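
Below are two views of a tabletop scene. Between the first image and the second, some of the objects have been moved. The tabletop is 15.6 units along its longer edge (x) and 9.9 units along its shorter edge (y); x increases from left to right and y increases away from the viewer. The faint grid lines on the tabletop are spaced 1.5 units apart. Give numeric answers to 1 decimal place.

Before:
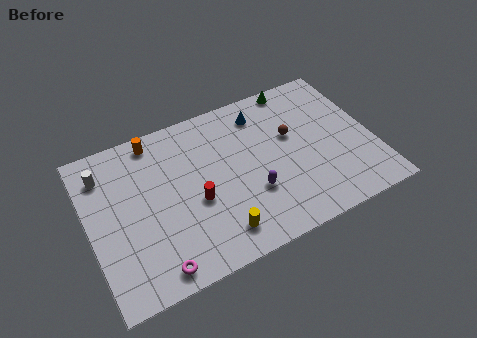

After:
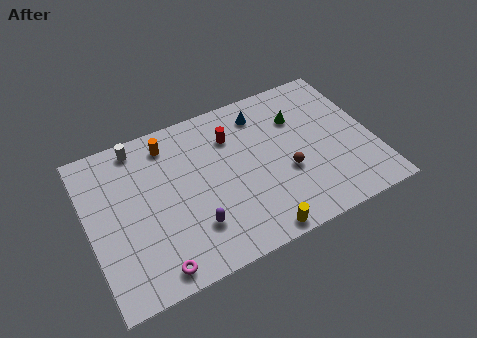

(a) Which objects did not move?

the blue cone and the magenta torus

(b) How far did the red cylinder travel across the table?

4.0

From (5.7, 4.1) to (8.1, 7.3), the red cylinder covered √(2.4² + 3.2²) ≈ 4.0 units.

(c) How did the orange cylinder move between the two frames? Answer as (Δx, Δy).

(0.7, -0.5)

From the two frames, the orange cylinder sits at roughly (4.0, 8.8) before and (4.7, 8.3) after.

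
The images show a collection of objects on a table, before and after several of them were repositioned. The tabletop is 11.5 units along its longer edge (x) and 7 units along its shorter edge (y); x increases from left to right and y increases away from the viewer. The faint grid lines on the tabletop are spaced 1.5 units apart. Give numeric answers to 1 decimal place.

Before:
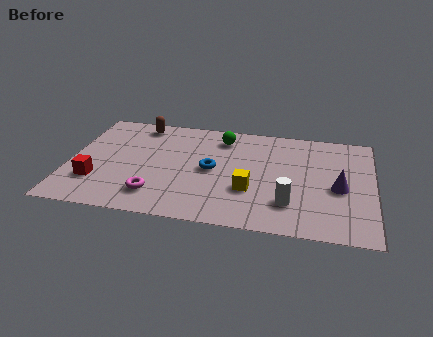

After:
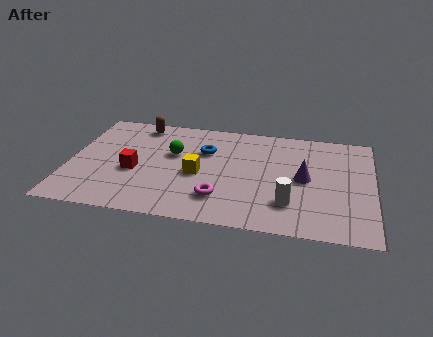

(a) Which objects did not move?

the white cylinder and the brown capsule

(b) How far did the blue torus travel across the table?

1.2

The blue torus was near (5.4, 3.5) before and (5.1, 4.7) after, so it travelled √(0.3² + 1.2²) ≈ 1.2 units.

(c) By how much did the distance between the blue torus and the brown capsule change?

-0.9

They were about 3.9 units apart before and 3.0 after — 0.9 units closer together.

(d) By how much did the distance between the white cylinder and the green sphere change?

+0.4

They were about 4.7 units apart before and 5.1 after — 0.4 units further apart.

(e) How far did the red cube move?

1.7

From (1.1, 2.0) to (2.5, 2.9), the red cube covered √(1.4² + 0.9²) ≈ 1.7 units.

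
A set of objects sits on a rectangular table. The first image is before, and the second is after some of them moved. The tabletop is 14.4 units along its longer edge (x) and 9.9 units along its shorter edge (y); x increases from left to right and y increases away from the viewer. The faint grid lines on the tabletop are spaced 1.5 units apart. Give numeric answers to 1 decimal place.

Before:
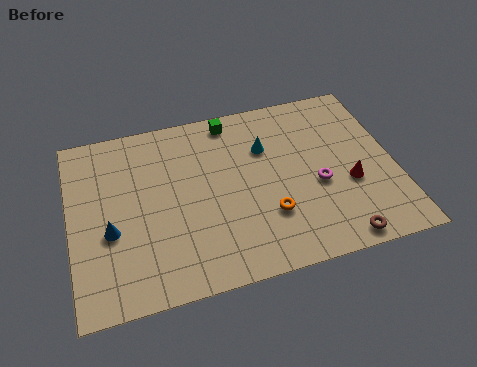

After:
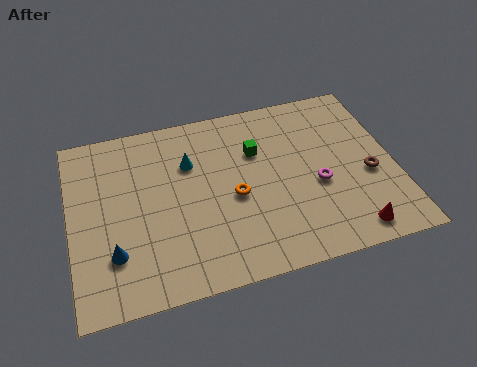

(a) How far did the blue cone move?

1.2

The blue cone moved from about (1.7, 3.9) to (1.8, 2.7), a distance of √(0.1² + 1.2²) ≈ 1.2.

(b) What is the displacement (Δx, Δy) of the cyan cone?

(-3.4, 0.0)

The cyan cone was at about (8.8, 6.8) and moved to about (5.4, 6.8).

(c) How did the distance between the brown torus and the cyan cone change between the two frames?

+1.8

The distance was about 6.5 in the first image and 8.3 in the second, so they moved 1.8 units further apart.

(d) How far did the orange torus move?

2.0

The orange torus was near (8.6, 3.0) before and (7.2, 4.4) after, so it travelled √(1.4² + 1.4²) ≈ 2.0 units.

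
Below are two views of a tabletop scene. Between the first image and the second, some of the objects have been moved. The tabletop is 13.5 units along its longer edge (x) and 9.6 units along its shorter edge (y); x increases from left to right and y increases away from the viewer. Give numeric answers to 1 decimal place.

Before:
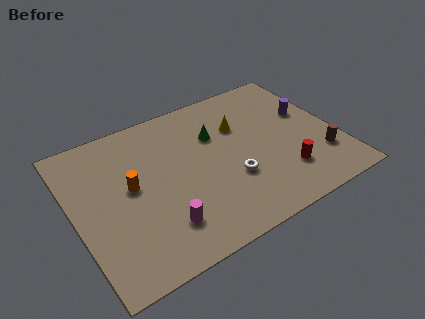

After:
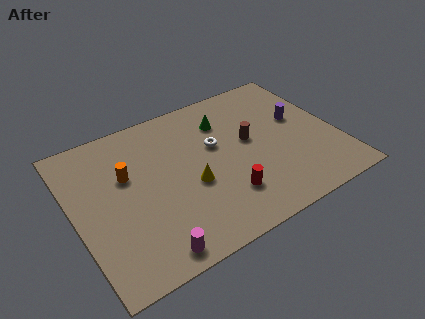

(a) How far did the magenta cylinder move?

1.4

The magenta cylinder moved from about (4.0, 2.2) to (3.2, 1.0), a distance of √(0.8² + 1.2²) ≈ 1.4.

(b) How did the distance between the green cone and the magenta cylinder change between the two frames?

+2.4

They were about 5.5 units apart before and 7.9 after — 2.4 units further apart.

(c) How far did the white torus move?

2.5

The white torus moved from about (7.8, 3.3) to (7.4, 5.8), a distance of √(0.4² + 2.5²) ≈ 2.5.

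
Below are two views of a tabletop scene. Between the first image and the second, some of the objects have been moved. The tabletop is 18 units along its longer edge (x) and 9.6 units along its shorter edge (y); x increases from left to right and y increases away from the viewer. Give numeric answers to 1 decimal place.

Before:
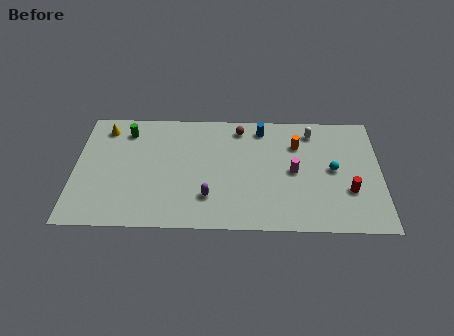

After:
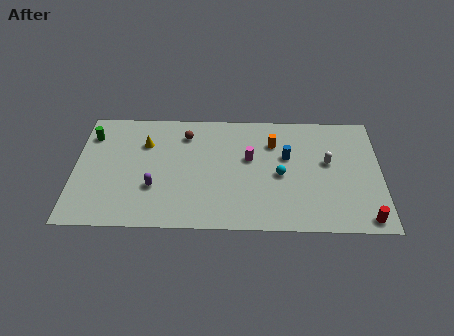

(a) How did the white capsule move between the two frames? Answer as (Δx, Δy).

(0.9, -2.5)

From the two frames, the white capsule sits at roughly (14.0, 8.0) before and (14.9, 5.5) after.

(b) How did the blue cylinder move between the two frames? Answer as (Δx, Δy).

(1.5, -2.3)

The blue cylinder started near (11.0, 8.2) and ended near (12.5, 5.9).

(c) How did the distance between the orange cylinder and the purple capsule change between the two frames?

+1.2

They were about 6.8 units apart before and 8.0 after — 1.2 units further apart.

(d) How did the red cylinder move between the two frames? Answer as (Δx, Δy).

(0.9, -2.2)

From the two frames, the red cylinder sits at roughly (16.1, 3.2) before and (17.0, 1.0) after.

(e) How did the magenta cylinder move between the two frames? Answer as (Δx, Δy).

(-2.6, 1.0)

The magenta cylinder started near (12.9, 4.7) and ended near (10.3, 5.7).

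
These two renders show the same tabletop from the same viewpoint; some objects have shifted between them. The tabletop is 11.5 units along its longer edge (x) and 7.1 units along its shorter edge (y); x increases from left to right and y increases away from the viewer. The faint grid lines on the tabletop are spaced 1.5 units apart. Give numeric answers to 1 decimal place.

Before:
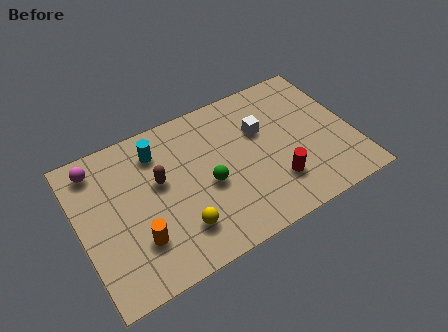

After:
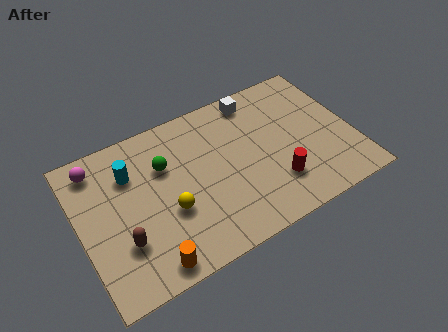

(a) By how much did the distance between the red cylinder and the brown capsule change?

+1.3

The distance was about 5.1 in the first image and 6.4 in the second, so they moved 1.3 units further apart.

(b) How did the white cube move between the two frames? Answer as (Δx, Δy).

(0.0, 1.6)

The white cube started near (7.8, 4.6) and ended near (7.8, 6.2).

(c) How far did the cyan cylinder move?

1.3

From (3.5, 5.6) to (2.3, 5.1), the cyan cylinder covered √(1.2² + 0.5²) ≈ 1.3 units.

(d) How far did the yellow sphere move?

1.0

The yellow sphere moved from about (3.9, 1.7) to (3.6, 2.7), a distance of √(0.3² + 1.0²) ≈ 1.0.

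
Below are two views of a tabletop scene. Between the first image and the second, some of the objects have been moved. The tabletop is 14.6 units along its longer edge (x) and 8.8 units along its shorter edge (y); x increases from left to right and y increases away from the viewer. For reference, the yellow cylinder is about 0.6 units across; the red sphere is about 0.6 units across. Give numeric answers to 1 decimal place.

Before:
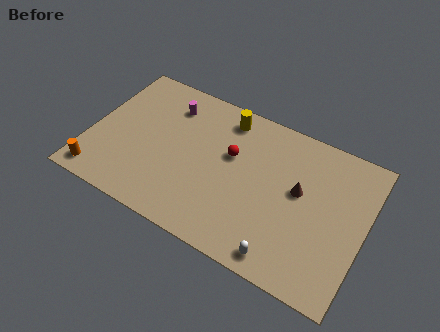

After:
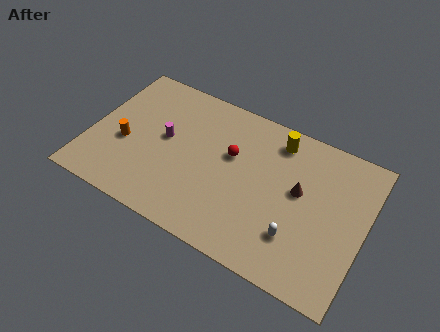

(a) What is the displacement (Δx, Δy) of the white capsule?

(0.5, 1.4)

From the two frames, the white capsule sits at roughly (10.8, 1.0) before and (11.3, 2.4) after.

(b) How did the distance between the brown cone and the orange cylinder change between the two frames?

-1.6

The distance was about 10.9 in the first image and 9.3 in the second, so they moved 1.6 units closer together.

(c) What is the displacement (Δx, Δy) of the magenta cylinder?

(0.1, -2.1)

From the two frames, the magenta cylinder sits at roughly (3.8, 6.9) before and (3.9, 4.8) after.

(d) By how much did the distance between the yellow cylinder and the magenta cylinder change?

+3.2

Before: roughly 3.1 units apart; after: 6.3. That's 3.2 units further apart.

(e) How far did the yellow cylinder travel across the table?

2.8

The yellow cylinder was near (6.8, 7.5) before and (9.6, 7.4) after, so it travelled √(2.8² + 0.1²) ≈ 2.8 units.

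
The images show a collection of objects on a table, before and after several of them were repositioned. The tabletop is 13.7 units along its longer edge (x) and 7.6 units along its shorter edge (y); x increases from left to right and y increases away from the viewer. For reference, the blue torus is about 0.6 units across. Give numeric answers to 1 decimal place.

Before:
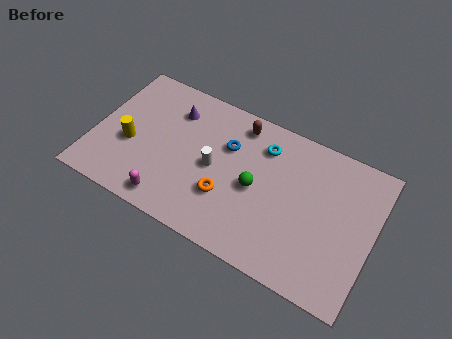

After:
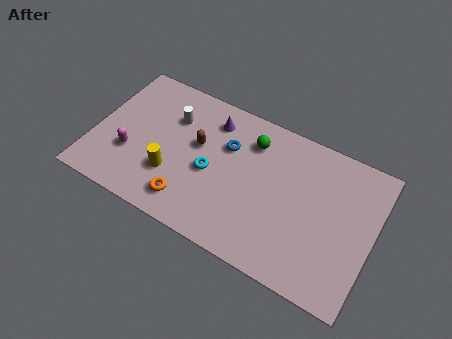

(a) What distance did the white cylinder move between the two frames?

2.9

From (5.9, 3.7) to (3.6, 5.4), the white cylinder covered √(2.3² + 1.7²) ≈ 2.9 units.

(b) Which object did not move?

the blue torus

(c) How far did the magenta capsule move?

2.7

The magenta capsule was near (4.1, 1.0) before and (1.9, 2.6) after, so it travelled √(2.2² + 1.6²) ≈ 2.7 units.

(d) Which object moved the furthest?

the cyan torus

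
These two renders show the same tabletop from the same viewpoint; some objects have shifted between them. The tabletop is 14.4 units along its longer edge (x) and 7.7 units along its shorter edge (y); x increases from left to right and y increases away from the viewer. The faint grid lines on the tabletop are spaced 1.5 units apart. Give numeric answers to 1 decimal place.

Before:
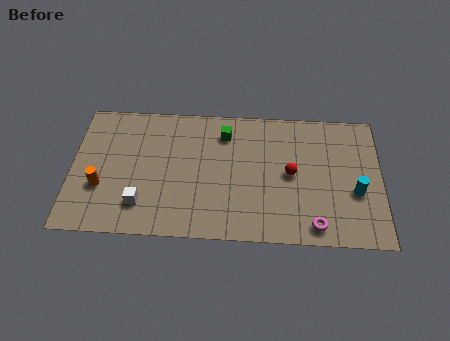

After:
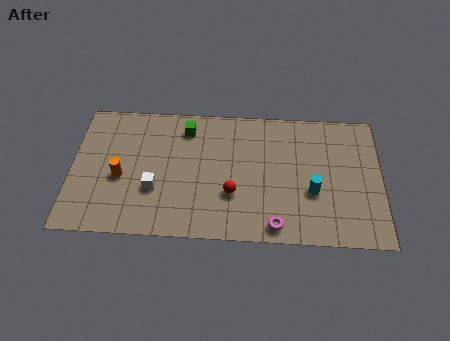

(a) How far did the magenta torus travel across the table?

1.8

The magenta torus was near (11.3, 1.0) before and (9.5, 0.9) after, so it travelled √(1.8² + 0.1²) ≈ 1.8 units.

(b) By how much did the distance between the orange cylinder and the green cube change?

-2.4

They were about 6.6 units apart before and 4.2 after — 2.4 units closer together.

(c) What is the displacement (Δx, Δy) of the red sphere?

(-2.7, -1.3)

The red sphere was at about (10.2, 3.9) and moved to about (7.5, 2.6).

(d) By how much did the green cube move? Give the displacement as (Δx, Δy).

(-1.8, 0.2)

The green cube started near (7.1, 6.1) and ended near (5.3, 6.3).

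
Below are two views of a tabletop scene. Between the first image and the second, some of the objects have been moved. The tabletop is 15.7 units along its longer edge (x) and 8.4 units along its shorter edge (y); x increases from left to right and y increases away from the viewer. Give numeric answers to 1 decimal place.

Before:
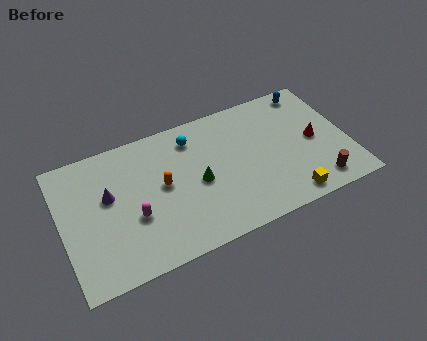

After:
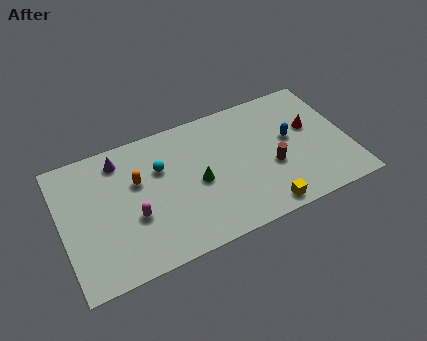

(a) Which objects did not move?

the magenta capsule and the green cone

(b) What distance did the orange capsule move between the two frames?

1.5

From (5.5, 4.5) to (4.2, 5.3), the orange capsule covered √(1.3² + 0.8²) ≈ 1.5 units.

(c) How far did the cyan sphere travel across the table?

2.2

The cyan sphere was near (7.4, 6.8) before and (5.5, 5.6) after, so it travelled √(1.9² + 1.2²) ≈ 2.2 units.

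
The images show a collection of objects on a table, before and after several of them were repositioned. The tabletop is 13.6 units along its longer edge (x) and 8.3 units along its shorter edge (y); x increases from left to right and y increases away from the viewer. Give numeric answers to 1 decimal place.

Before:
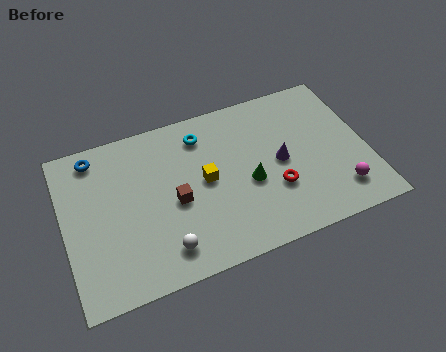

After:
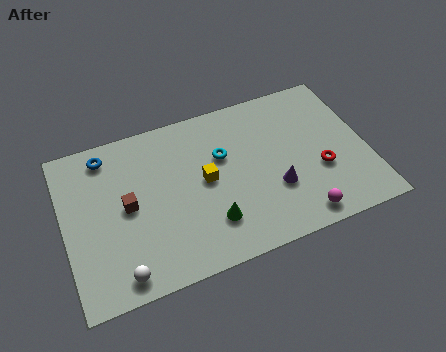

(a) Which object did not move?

the yellow cube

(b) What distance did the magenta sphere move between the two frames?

2.0

The magenta sphere moved from about (12.1, 1.7) to (10.2, 1.0), a distance of √(1.9² + 0.7²) ≈ 2.0.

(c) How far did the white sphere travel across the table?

2.1

The white sphere was near (4.2, 1.5) before and (2.2, 1.0) after, so it travelled √(2.0² + 0.5²) ≈ 2.1 units.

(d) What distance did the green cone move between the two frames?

2.4

The green cone was near (8.2, 3.5) before and (6.3, 2.1) after, so it travelled √(1.9² + 1.4²) ≈ 2.4 units.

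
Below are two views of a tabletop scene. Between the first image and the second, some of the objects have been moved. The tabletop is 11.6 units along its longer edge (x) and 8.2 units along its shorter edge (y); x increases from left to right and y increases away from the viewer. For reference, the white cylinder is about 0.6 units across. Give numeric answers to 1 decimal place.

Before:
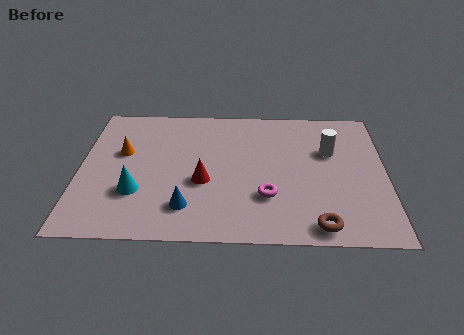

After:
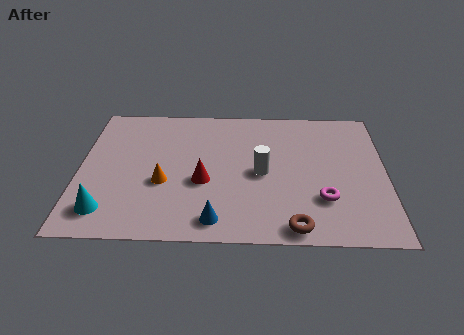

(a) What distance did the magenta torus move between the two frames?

2.1

From (7.1, 2.5) to (9.2, 2.4), the magenta torus covered √(2.1² + 0.1²) ≈ 2.1 units.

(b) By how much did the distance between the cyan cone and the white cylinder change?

-1.5

The distance was about 7.8 in the first image and 6.3 in the second, so they moved 1.5 units closer together.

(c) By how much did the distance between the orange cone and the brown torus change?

-3.0

Before: roughly 8.5 units apart; after: 5.5. That's 3.0 units closer together.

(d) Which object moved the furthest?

the white cylinder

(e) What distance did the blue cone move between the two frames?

1.3

The blue cone moved from about (4.1, 1.8) to (5.2, 1.1), a distance of √(1.1² + 0.7²) ≈ 1.3.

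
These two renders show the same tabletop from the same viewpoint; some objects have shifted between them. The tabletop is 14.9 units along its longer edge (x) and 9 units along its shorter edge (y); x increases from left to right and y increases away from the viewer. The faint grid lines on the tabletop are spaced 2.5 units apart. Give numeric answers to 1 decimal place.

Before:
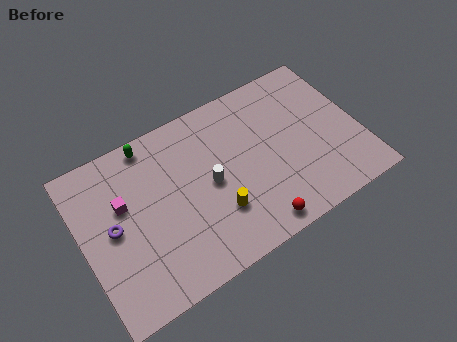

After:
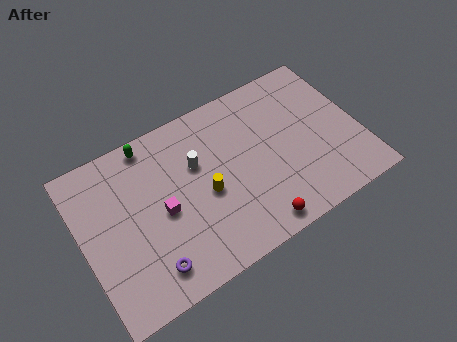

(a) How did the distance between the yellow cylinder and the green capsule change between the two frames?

-1.3

They were about 6.1 units apart before and 4.8 after — 1.3 units closer together.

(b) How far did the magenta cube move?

2.4

The magenta cube moved from about (2.3, 5.6) to (4.2, 4.2), a distance of √(1.9² + 1.4²) ≈ 2.4.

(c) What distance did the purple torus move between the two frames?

3.4

From (1.6, 4.6) to (3.1, 1.6), the purple torus covered √(1.5² + 3.0²) ≈ 3.4 units.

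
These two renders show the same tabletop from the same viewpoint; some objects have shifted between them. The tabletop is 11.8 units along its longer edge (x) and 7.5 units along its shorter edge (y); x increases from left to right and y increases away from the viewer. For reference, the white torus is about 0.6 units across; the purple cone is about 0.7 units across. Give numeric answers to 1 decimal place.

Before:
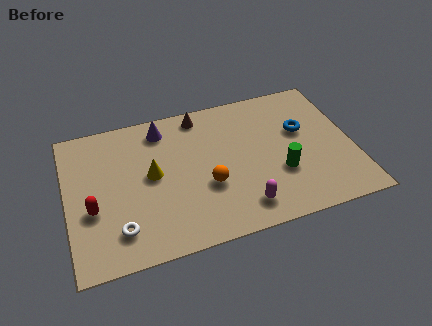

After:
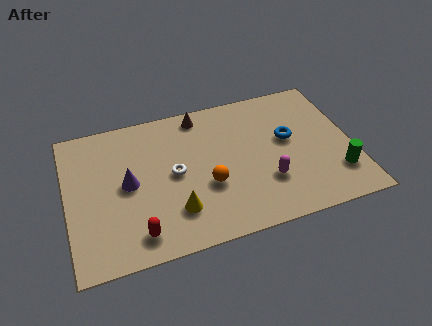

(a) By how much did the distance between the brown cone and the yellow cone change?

+1.5

They were about 3.4 units apart before and 4.9 after — 1.5 units further apart.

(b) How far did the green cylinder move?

2.4

The green cylinder moved from about (8.7, 2.6) to (11.0, 1.9), a distance of √(2.3² + 0.7²) ≈ 2.4.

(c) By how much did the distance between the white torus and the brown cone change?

-3.1

Before: roughly 6.2 units apart; after: 3.1. That's 3.1 units closer together.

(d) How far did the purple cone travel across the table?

3.0

From (4.1, 6.3) to (2.5, 3.8), the purple cone covered √(1.6² + 2.5²) ≈ 3.0 units.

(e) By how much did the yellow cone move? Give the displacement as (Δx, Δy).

(0.8, -2.1)

From the two frames, the yellow cone sits at roughly (3.5, 4.0) before and (4.3, 1.9) after.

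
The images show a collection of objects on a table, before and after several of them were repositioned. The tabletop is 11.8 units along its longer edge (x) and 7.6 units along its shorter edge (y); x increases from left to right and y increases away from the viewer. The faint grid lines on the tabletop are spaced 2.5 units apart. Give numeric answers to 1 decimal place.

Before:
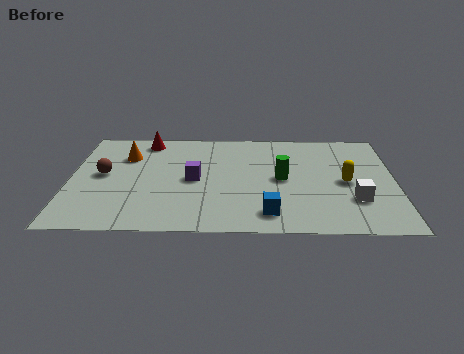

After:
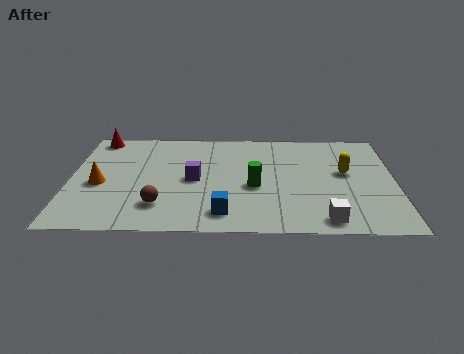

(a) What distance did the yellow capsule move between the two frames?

0.7

The yellow capsule was near (10.0, 3.6) before and (10.0, 4.3) after, so it travelled √(0.0² + 0.7²) ≈ 0.7 units.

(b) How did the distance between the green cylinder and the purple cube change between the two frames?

-0.9

The distance was about 3.2 in the first image and 2.3 in the second, so they moved 0.9 units closer together.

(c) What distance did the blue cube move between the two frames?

1.6

From (7.2, 1.3) to (5.6, 1.3), the blue cube covered √(1.6² + 0.0²) ≈ 1.6 units.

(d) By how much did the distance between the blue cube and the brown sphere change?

-4.2

They were about 6.6 units apart before and 2.4 after — 4.2 units closer together.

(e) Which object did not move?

the purple cube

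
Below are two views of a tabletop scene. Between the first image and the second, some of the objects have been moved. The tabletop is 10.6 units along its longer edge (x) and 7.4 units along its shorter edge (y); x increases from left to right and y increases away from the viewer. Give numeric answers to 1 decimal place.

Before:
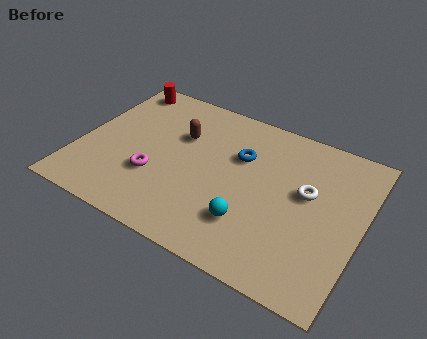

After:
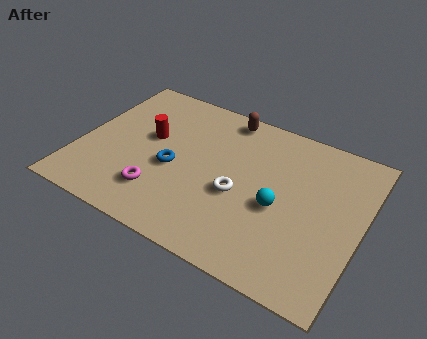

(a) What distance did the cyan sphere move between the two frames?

1.5

The cyan sphere moved from about (6.7, 2.0) to (7.6, 3.2), a distance of √(0.9² + 1.2²) ≈ 1.5.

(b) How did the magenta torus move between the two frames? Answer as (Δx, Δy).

(0.3, -0.7)

The magenta torus was at about (3.0, 2.5) and moved to about (3.3, 1.8).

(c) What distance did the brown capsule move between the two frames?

2.3

From (3.6, 4.9) to (5.1, 6.6), the brown capsule covered √(1.5² + 1.7²) ≈ 2.3 units.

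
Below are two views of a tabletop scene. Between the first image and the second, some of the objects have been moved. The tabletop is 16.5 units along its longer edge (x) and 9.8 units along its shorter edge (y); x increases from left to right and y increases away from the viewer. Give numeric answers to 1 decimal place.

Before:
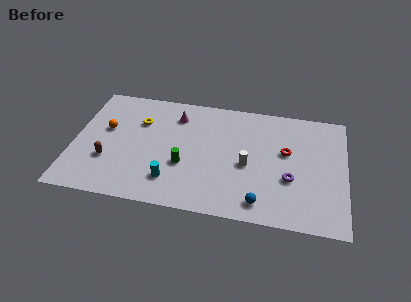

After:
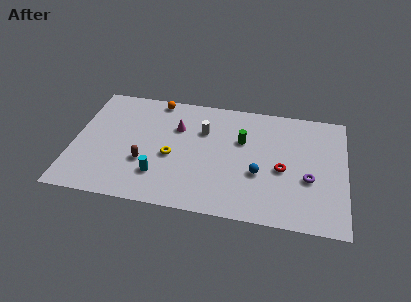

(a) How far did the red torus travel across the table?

1.5

The red torus was near (12.9, 5.8) before and (12.7, 4.3) after, so it travelled √(0.2² + 1.5²) ≈ 1.5 units.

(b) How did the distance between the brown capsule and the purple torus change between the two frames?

-1.1

The distance was about 11.0 in the first image and 9.9 in the second, so they moved 1.1 units closer together.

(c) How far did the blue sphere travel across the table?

2.3

From (11.5, 1.4) to (11.3, 3.7), the blue sphere covered √(0.2² + 2.3²) ≈ 2.3 units.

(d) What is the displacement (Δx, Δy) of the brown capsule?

(2.2, 0.2)

From the two frames, the brown capsule sits at roughly (2.2, 3.2) before and (4.4, 3.4) after.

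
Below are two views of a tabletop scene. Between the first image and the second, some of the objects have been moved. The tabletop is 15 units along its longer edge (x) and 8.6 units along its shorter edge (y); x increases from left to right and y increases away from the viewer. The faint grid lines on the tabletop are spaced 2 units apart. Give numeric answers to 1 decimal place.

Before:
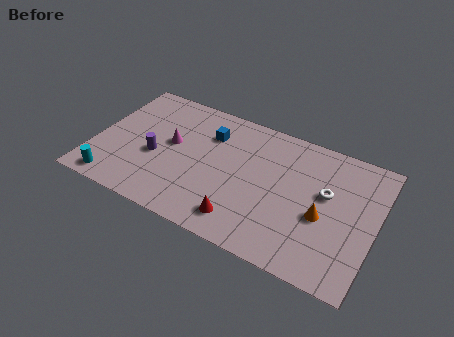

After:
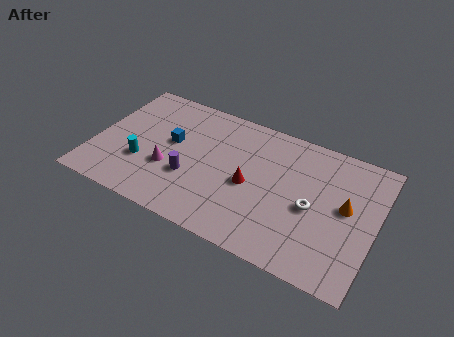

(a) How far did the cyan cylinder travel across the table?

2.3

The cyan cylinder moved from about (1.4, 1.0) to (2.7, 2.9), a distance of √(1.3² + 1.9²) ≈ 2.3.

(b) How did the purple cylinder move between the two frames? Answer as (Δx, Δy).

(2.0, -0.6)

The purple cylinder was at about (3.3, 3.6) and moved to about (5.3, 3.0).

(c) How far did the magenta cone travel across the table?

1.7

The magenta cone moved from about (4.0, 4.8) to (4.1, 3.1), a distance of √(0.1² + 1.7²) ≈ 1.7.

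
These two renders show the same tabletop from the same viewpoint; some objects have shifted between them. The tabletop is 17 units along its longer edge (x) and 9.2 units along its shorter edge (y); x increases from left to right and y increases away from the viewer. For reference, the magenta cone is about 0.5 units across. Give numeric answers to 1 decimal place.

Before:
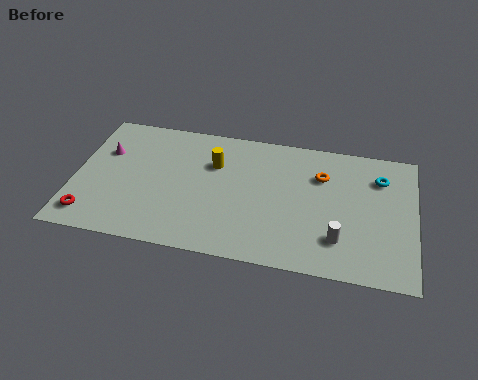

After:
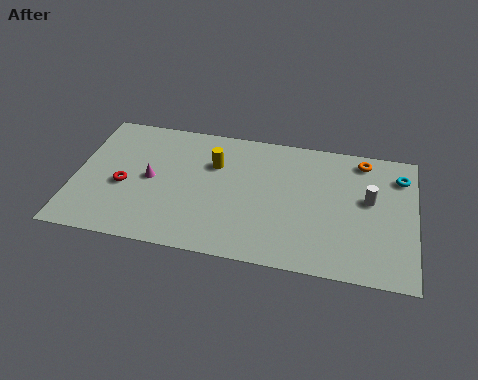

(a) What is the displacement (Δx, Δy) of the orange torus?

(2.0, 1.5)

The orange torus started near (12.3, 6.5) and ended near (14.3, 8.0).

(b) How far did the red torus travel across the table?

2.8

From (1.0, 1.5) to (2.5, 3.9), the red torus covered √(1.5² + 2.4²) ≈ 2.8 units.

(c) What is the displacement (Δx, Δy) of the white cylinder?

(1.4, 3.0)

The white cylinder was at about (13.3, 2.3) and moved to about (14.7, 5.3).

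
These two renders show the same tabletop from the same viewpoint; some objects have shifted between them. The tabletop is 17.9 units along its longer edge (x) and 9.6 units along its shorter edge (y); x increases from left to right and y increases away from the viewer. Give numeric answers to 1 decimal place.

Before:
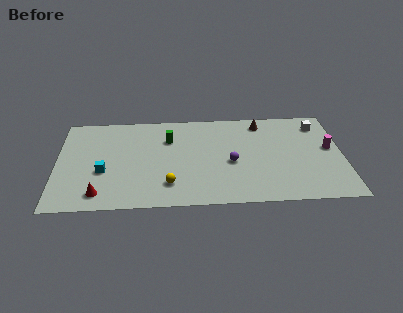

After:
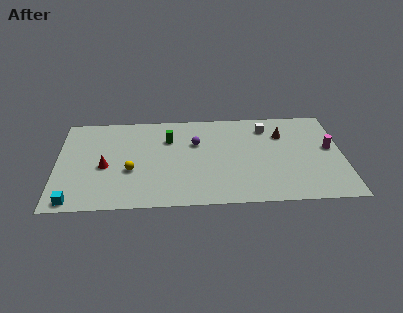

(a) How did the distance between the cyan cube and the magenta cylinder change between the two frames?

+2.3

They were about 14.3 units apart before and 16.6 after — 2.3 units further apart.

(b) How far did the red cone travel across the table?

2.7

The red cone was near (2.7, 1.5) before and (3.0, 4.2) after, so it travelled √(0.3² + 2.7²) ≈ 2.7 units.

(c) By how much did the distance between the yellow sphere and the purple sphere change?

+0.5

Before: roughly 4.4 units apart; after: 4.9. That's 0.5 units further apart.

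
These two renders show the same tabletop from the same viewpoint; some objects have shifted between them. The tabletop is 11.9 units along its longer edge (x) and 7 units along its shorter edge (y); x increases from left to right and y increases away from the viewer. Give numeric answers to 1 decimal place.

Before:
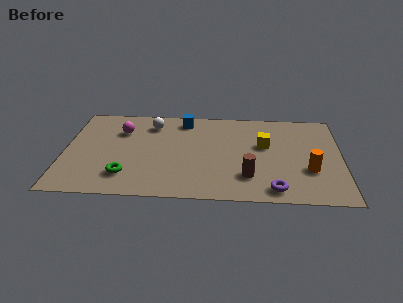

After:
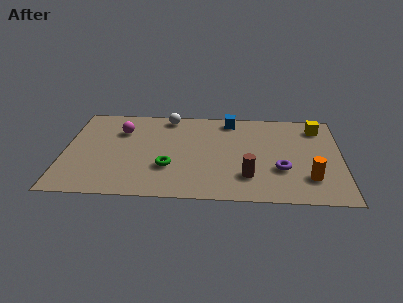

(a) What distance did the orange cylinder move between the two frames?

0.6

The orange cylinder moved from about (10.5, 2.4) to (10.5, 1.8), a distance of √(0.0² + 0.6²) ≈ 0.6.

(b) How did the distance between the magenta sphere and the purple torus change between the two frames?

-0.4

Before: roughly 7.8 units apart; after: 7.4. That's 0.4 units closer together.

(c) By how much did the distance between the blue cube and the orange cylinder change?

-1.0

They were about 6.5 units apart before and 5.5 after — 1.0 units closer together.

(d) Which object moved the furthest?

the yellow cube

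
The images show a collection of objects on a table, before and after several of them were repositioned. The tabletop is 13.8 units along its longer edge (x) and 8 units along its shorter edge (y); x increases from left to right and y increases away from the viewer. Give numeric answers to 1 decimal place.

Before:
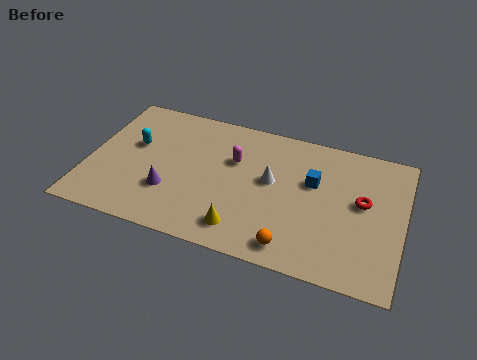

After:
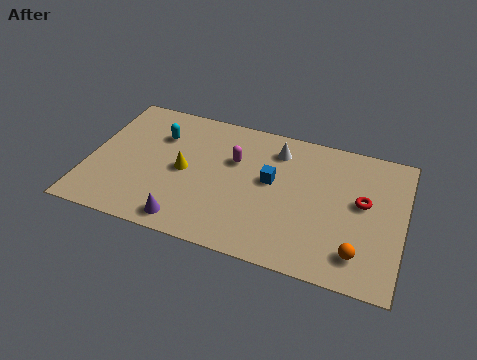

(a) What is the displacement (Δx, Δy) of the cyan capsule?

(1.0, 0.9)

The cyan capsule started near (1.9, 4.8) and ended near (2.9, 5.7).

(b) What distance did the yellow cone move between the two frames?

3.8

The yellow cone moved from about (7.0, 1.4) to (4.2, 3.9), a distance of √(2.8² + 2.5²) ≈ 3.8.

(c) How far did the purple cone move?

1.7

From (3.7, 2.5) to (4.6, 1.0), the purple cone covered √(0.9² + 1.5²) ≈ 1.7 units.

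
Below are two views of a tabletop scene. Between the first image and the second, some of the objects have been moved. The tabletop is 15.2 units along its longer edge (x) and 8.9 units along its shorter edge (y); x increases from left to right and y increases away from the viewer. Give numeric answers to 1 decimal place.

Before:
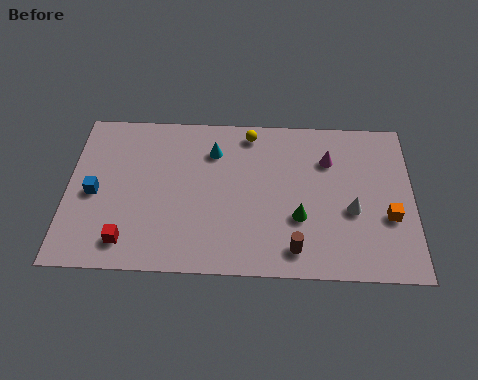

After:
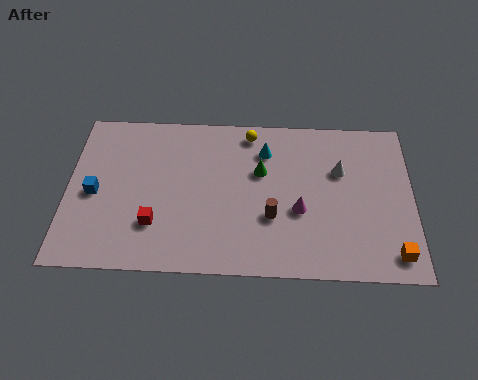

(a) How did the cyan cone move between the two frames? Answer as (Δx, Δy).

(2.3, 0.1)

From the two frames, the cyan cone sits at roughly (6.4, 6.7) before and (8.7, 6.8) after.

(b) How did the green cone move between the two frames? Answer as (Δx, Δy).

(-1.7, 2.5)

From the two frames, the green cone sits at roughly (10.2, 3.1) before and (8.5, 5.6) after.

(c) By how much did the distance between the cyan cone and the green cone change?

-4.0

Before: roughly 5.2 units apart; after: 1.2. That's 4.0 units closer together.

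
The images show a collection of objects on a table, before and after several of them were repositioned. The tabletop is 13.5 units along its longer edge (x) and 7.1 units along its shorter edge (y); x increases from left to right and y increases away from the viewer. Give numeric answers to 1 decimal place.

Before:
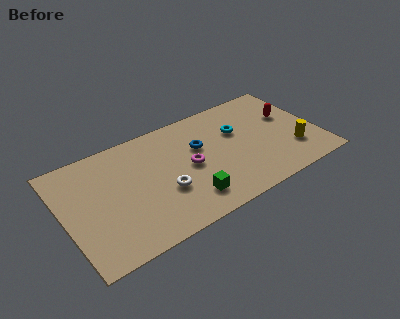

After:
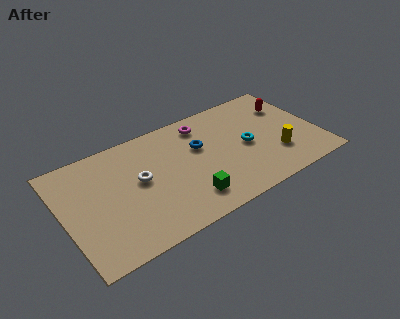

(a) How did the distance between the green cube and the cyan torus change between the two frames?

-0.5

They were about 4.5 units apart before and 4.0 after — 0.5 units closer together.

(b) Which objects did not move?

the green cube and the blue torus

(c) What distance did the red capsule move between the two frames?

0.7

From (12.2, 4.4) to (12.3, 5.1), the red capsule covered √(0.1² + 0.7²) ≈ 0.7 units.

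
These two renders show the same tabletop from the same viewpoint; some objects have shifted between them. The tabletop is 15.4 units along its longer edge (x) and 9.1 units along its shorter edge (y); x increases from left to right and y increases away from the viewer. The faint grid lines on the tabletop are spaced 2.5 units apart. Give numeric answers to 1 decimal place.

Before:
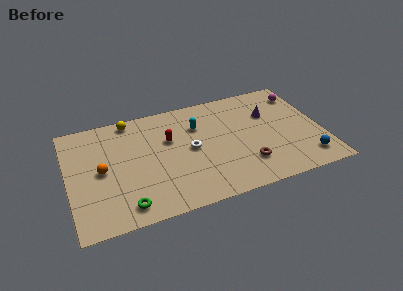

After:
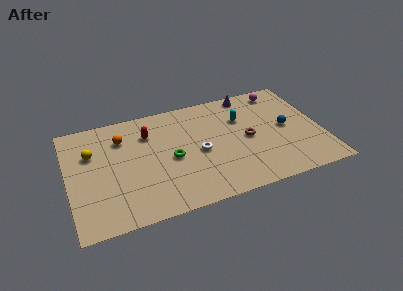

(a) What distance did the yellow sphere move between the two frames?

3.3

From (4.0, 8.2) to (1.5, 6.1), the yellow sphere covered √(2.5² + 2.1²) ≈ 3.3 units.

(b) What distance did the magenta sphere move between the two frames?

1.3

The magenta sphere moved from about (14.5, 7.3) to (13.3, 7.9), a distance of √(1.2² + 0.6²) ≈ 1.3.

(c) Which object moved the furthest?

the green torus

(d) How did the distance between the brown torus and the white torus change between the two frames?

-0.9

The distance was about 3.9 in the first image and 3.0 in the second, so they moved 0.9 units closer together.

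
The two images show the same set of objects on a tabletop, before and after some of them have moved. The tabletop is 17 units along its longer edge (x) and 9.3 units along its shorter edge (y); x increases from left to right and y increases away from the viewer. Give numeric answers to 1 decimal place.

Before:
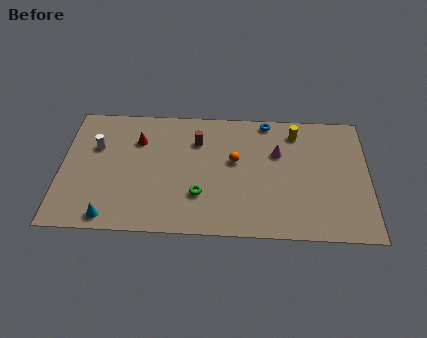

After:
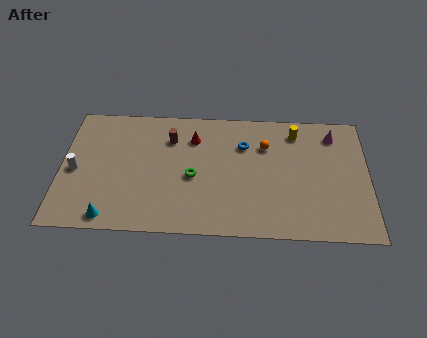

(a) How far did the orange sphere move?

2.1

The orange sphere was near (9.6, 5.4) before and (11.3, 6.6) after, so it travelled √(1.7² + 1.2²) ≈ 2.1 units.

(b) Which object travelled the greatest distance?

the magenta cone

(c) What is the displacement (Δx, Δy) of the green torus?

(-0.4, 1.3)

The green torus was at about (7.7, 2.8) and moved to about (7.3, 4.1).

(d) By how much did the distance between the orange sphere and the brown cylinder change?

+2.8

They were about 2.5 units apart before and 5.3 after — 2.8 units further apart.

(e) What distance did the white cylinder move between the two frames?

2.1

From (1.9, 6.1) to (0.8, 4.3), the white cylinder covered √(1.1² + 1.8²) ≈ 2.1 units.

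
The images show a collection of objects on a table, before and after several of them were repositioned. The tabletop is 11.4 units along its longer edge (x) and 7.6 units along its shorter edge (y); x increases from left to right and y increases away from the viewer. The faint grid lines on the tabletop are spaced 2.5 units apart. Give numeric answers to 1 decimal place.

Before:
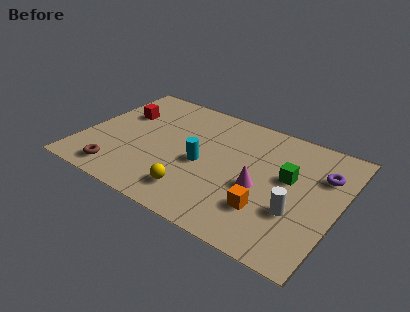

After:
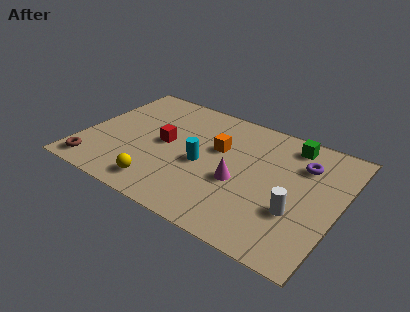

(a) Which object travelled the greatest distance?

the orange cube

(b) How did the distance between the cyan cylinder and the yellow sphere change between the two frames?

+0.8

Before: roughly 1.9 units apart; after: 2.7. That's 0.8 units further apart.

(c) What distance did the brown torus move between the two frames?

1.1

The brown torus moved from about (2.0, 1.1) to (0.9, 1.0), a distance of √(1.1² + 0.1²) ≈ 1.1.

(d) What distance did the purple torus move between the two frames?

0.9

From (10.5, 5.3) to (9.6, 5.5), the purple torus covered √(0.9² + 0.2²) ≈ 0.9 units.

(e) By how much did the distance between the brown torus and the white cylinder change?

+1.1

They were about 7.8 units apart before and 8.9 after — 1.1 units further apart.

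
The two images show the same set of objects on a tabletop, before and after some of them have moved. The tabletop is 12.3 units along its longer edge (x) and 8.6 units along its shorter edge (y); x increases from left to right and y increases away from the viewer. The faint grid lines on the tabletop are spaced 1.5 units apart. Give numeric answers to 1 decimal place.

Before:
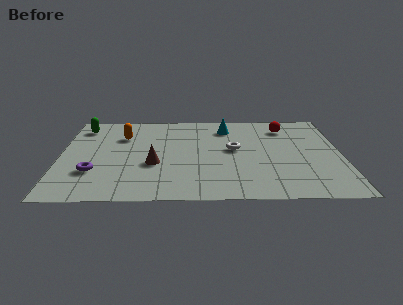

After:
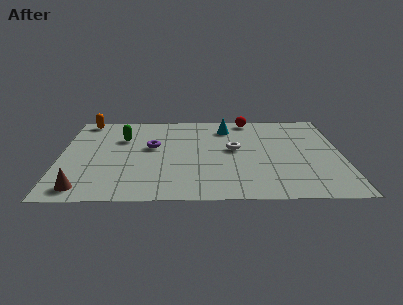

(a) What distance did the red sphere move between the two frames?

1.8

From (9.9, 6.9) to (8.3, 7.8), the red sphere covered √(1.6² + 0.9²) ≈ 1.8 units.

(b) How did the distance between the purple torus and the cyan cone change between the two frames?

-3.4

Before: roughly 7.2 units apart; after: 3.8. That's 3.4 units closer together.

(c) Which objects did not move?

the white torus and the cyan cone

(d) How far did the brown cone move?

3.7

From (4.1, 3.3) to (1.1, 1.1), the brown cone covered √(3.0² + 2.2²) ≈ 3.7 units.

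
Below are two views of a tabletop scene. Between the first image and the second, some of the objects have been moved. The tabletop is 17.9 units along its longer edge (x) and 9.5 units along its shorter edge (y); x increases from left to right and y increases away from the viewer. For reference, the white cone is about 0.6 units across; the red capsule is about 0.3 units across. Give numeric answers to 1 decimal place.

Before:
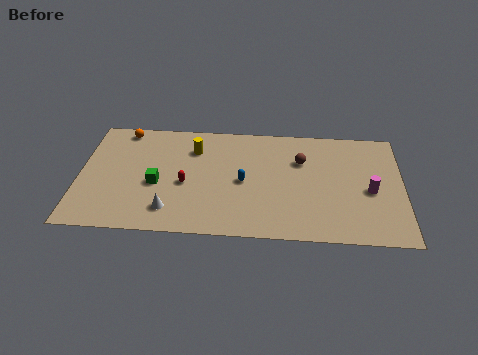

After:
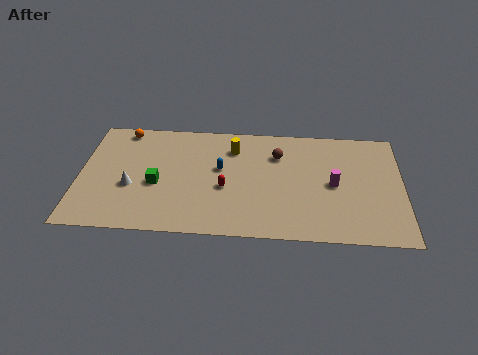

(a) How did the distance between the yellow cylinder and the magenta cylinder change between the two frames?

-4.0

The distance was about 10.2 in the first image and 6.2 in the second, so they moved 4.0 units closer together.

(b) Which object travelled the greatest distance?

the white cone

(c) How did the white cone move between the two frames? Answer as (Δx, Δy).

(-2.2, 1.8)

The white cone was at about (5.1, 1.9) and moved to about (2.9, 3.7).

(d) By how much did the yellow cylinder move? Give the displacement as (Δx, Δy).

(2.2, 0.2)

From the two frames, the yellow cylinder sits at roughly (6.3, 7.1) before and (8.5, 7.3) after.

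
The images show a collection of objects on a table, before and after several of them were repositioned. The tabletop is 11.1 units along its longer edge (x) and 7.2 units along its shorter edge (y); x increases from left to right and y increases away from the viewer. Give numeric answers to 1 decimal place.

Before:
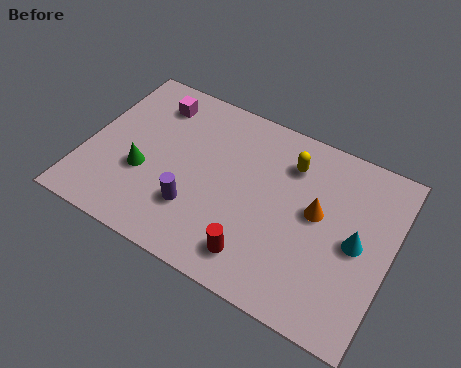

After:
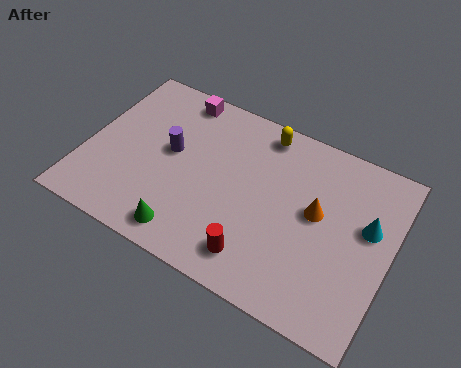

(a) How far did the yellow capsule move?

1.4

From (7.2, 5.5) to (6.1, 6.3), the yellow capsule covered √(1.1² + 0.8²) ≈ 1.4 units.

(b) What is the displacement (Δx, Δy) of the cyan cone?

(0.3, 0.8)

The cyan cone started near (9.9, 3.5) and ended near (10.2, 4.3).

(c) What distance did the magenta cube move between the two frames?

1.0

From (2.1, 5.8) to (2.9, 6.4), the magenta cube covered √(0.8² + 0.6²) ≈ 1.0 units.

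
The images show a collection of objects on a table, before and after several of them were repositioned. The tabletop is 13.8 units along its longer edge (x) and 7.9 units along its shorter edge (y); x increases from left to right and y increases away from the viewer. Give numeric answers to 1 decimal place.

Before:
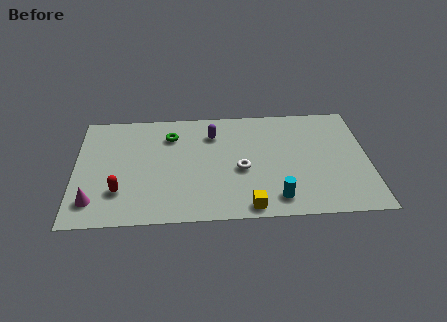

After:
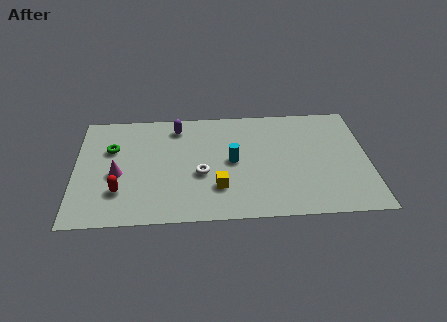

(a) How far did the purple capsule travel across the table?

1.8

The purple capsule was near (6.5, 6.0) before and (4.8, 6.6) after, so it travelled √(1.7² + 0.6²) ≈ 1.8 units.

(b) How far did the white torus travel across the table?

1.9

From (7.8, 3.4) to (5.9, 3.2), the white torus covered √(1.9² + 0.2²) ≈ 1.9 units.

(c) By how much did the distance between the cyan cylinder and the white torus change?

-0.9

Before: roughly 2.6 units apart; after: 1.7. That's 0.9 units closer together.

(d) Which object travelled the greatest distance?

the cyan cylinder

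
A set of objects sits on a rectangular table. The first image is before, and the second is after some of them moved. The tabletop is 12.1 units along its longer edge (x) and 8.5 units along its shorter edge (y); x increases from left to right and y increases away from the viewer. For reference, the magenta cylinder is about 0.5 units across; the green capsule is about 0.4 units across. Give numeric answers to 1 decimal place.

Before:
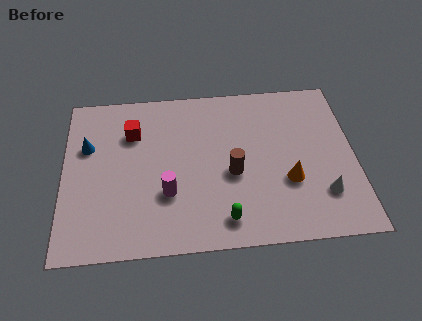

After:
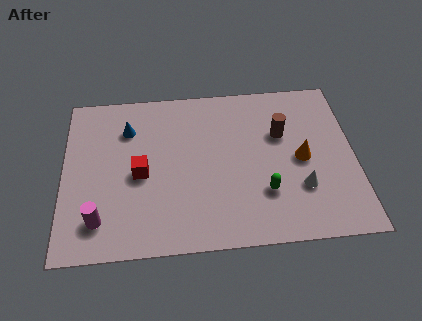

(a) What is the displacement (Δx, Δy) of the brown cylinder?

(2.1, 1.9)

From the two frames, the brown cylinder sits at roughly (7.0, 3.6) before and (9.1, 5.5) after.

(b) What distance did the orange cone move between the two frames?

1.3

The orange cone was near (9.3, 3.0) before and (9.9, 4.1) after, so it travelled √(0.6² + 1.1²) ≈ 1.3 units.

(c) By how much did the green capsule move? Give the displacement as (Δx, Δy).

(1.7, 1.2)

The green capsule was at about (6.6, 1.3) and moved to about (8.3, 2.5).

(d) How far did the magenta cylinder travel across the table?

3.0

From (4.3, 2.8) to (1.5, 1.7), the magenta cylinder covered √(2.8² + 1.1²) ≈ 3.0 units.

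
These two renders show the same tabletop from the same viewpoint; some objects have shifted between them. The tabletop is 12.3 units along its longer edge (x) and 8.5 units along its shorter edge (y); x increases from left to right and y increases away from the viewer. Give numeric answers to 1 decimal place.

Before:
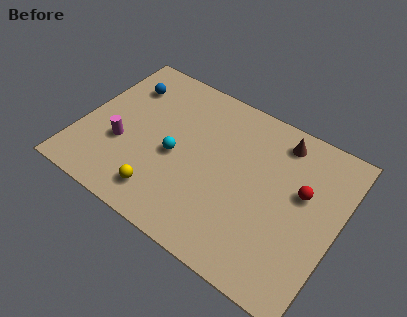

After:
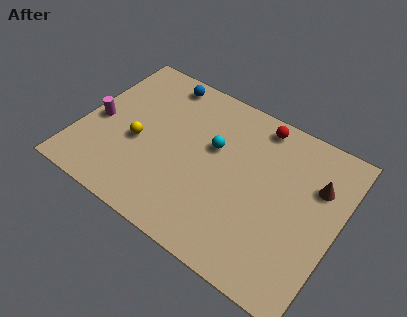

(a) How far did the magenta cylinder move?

1.5

From (2.1, 3.1) to (0.8, 3.8), the magenta cylinder covered √(1.3² + 0.7²) ≈ 1.5 units.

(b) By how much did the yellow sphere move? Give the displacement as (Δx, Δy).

(-1.6, 2.1)

From the two frames, the yellow sphere sits at roughly (4.4, 1.5) before and (2.8, 3.6) after.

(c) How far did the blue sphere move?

1.9

The blue sphere moved from about (1.6, 6.4) to (3.2, 7.5), a distance of √(1.6² + 1.1²) ≈ 1.9.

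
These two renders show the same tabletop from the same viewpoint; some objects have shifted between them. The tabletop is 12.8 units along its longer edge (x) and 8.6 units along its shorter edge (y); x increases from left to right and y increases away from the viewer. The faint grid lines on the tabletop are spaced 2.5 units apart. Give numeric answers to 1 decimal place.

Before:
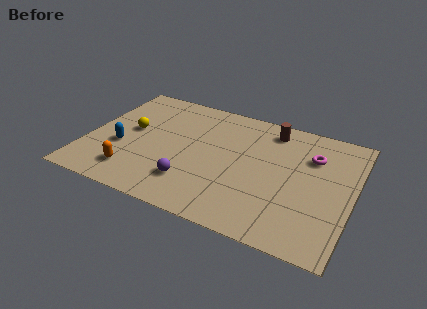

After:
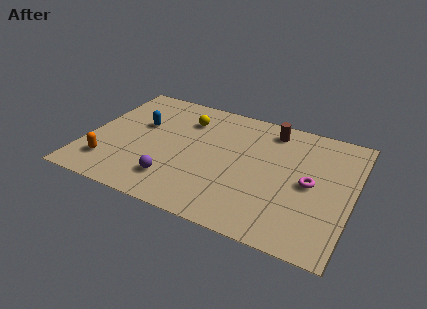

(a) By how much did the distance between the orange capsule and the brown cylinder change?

+0.8

Before: roughly 8.3 units apart; after: 9.1. That's 0.8 units further apart.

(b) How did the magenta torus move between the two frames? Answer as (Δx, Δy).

(0.1, -1.9)

From the two frames, the magenta torus sits at roughly (10.7, 6.1) before and (10.8, 4.2) after.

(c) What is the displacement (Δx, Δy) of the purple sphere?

(-0.8, -0.2)

The purple sphere started near (5.3, 2.1) and ended near (4.5, 1.9).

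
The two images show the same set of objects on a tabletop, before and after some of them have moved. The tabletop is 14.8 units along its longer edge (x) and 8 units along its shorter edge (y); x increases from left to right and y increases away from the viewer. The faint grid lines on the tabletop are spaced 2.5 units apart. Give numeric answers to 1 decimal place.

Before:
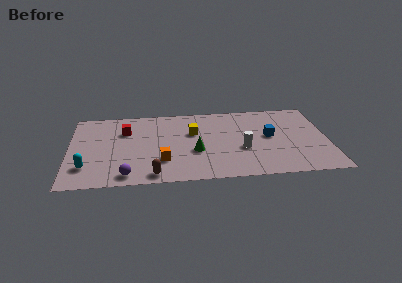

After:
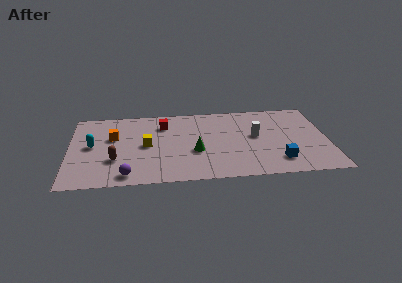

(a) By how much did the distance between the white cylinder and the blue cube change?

+1.0

They were about 2.0 units apart before and 3.0 after — 1.0 units further apart.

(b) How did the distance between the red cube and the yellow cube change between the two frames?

-1.6

The distance was about 3.9 in the first image and 2.3 in the second, so they moved 1.6 units closer together.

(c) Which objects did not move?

the green cone and the purple sphere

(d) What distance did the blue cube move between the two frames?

2.6

From (11.5, 4.3) to (11.9, 1.7), the blue cube covered √(0.4² + 2.6²) ≈ 2.6 units.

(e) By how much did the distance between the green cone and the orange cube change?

+3.0

The distance was about 2.1 in the first image and 5.1 in the second, so they moved 3.0 units further apart.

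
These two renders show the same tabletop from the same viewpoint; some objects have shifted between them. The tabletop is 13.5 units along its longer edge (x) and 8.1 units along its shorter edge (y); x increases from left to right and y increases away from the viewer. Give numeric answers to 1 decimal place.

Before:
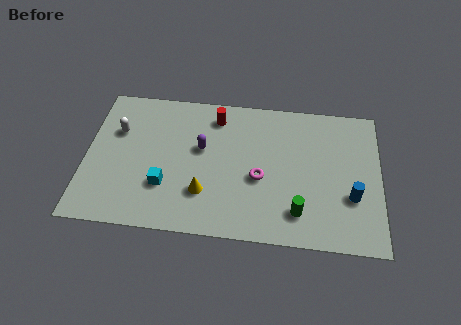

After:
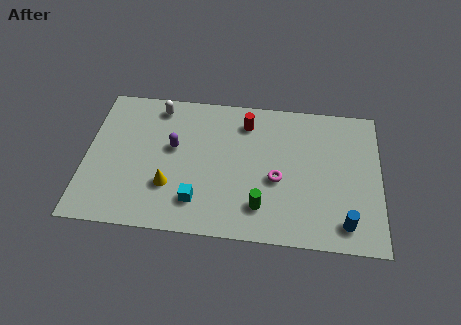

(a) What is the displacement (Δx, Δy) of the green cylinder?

(-1.7, 0.1)

From the two frames, the green cylinder sits at roughly (9.8, 1.7) before and (8.1, 1.8) after.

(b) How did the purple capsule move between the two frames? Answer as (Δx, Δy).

(-1.3, -0.1)

The purple capsule started near (5.3, 4.8) and ended near (4.0, 4.7).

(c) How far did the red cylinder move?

1.4

From (5.9, 6.7) to (7.3, 6.5), the red cylinder covered √(1.4² + 0.2²) ≈ 1.4 units.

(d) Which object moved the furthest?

the white capsule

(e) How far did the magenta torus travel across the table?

0.8

From (8.0, 3.4) to (8.8, 3.4), the magenta torus covered √(0.8² + 0.0²) ≈ 0.8 units.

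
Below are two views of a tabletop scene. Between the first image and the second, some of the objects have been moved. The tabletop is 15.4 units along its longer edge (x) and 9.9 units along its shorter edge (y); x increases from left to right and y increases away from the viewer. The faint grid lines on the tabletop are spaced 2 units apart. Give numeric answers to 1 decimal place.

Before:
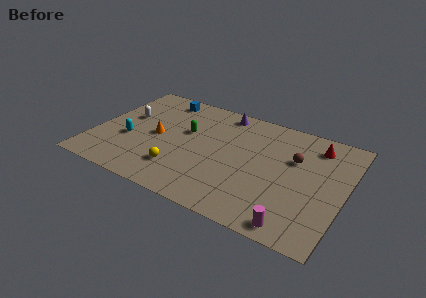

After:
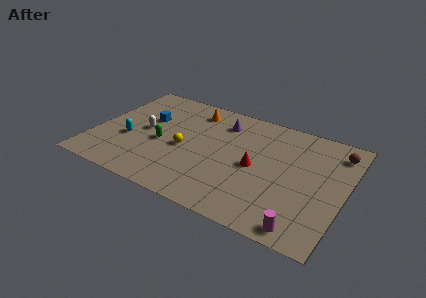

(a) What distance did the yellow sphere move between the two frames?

2.0

The yellow sphere was near (5.6, 2.4) before and (5.6, 4.4) after, so it travelled √(0.0² + 2.0²) ≈ 2.0 units.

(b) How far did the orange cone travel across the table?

3.8

The orange cone was near (3.8, 4.8) before and (5.6, 8.2) after, so it travelled √(1.8² + 3.4²) ≈ 3.8 units.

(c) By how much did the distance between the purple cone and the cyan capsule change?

-0.6

The distance was about 7.2 in the first image and 6.6 in the second, so they moved 0.6 units closer together.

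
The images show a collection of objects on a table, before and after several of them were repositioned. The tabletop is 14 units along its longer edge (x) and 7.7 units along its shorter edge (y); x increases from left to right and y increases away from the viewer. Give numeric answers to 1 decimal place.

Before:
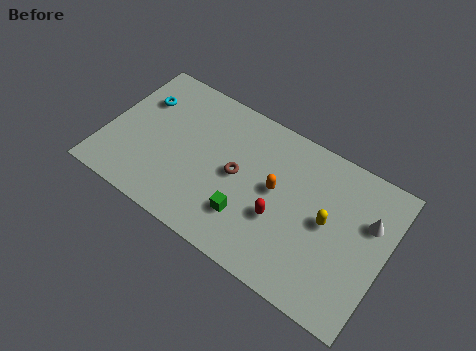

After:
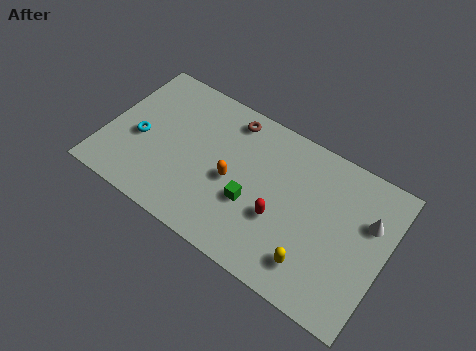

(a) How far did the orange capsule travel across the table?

2.2

From (8.5, 4.2) to (6.4, 3.5), the orange capsule covered √(2.1² + 0.7²) ≈ 2.2 units.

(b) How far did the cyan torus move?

2.1

From (1.4, 5.4) to (1.7, 3.3), the cyan torus covered √(0.3² + 2.1²) ≈ 2.1 units.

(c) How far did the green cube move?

0.8

The green cube was near (7.4, 2.1) before and (7.5, 2.9) after, so it travelled √(0.1² + 0.8²) ≈ 0.8 units.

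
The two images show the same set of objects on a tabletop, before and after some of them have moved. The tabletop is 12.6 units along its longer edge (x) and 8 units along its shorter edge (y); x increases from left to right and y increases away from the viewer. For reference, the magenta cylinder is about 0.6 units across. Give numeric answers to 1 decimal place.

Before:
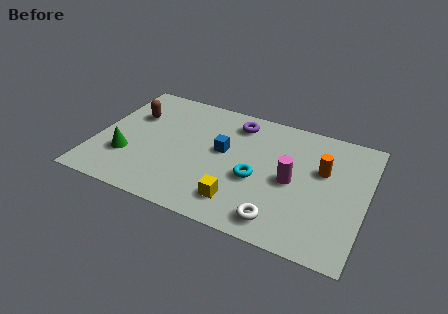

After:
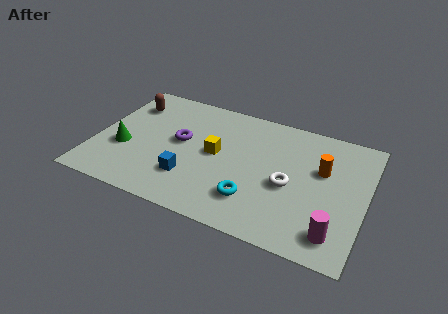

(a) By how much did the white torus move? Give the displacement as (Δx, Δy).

(0.2, 2.3)

The white torus started near (8.9, 1.2) and ended near (9.1, 3.5).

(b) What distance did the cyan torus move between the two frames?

1.3

The cyan torus moved from about (7.6, 3.3) to (7.6, 2.0), a distance of √(0.0² + 1.3²) ≈ 1.3.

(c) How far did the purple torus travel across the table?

3.3

The purple torus was near (6.3, 6.6) before and (3.9, 4.4) after, so it travelled √(2.4² + 2.2²) ≈ 3.3 units.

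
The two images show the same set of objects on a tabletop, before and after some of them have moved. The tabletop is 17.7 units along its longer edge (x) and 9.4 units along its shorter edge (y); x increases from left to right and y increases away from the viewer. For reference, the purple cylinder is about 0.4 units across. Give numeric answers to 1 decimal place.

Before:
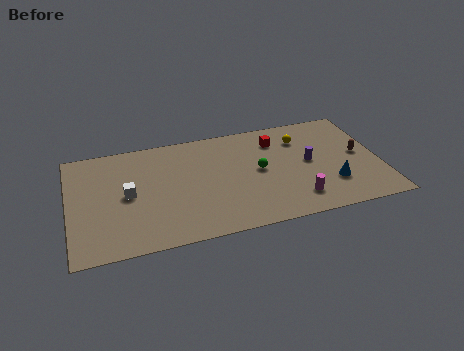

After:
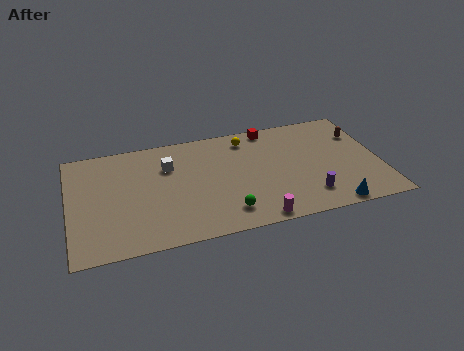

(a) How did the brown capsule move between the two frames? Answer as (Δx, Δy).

(0.2, 1.8)

From the two frames, the brown capsule sits at roughly (16.6, 4.9) before and (16.8, 6.7) after.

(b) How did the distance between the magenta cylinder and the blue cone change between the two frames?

+2.1

Before: roughly 2.2 units apart; after: 4.3. That's 2.1 units further apart.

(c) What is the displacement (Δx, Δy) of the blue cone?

(-0.2, -1.9)

From the two frames, the blue cone sits at roughly (14.8, 2.7) before and (14.6, 0.8) after.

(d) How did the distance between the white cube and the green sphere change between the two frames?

-1.8

Before: roughly 7.5 units apart; after: 5.7. That's 1.8 units closer together.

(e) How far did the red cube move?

1.2

The red cube moved from about (12.0, 7.3) to (11.7, 8.5), a distance of √(0.3² + 1.2²) ≈ 1.2.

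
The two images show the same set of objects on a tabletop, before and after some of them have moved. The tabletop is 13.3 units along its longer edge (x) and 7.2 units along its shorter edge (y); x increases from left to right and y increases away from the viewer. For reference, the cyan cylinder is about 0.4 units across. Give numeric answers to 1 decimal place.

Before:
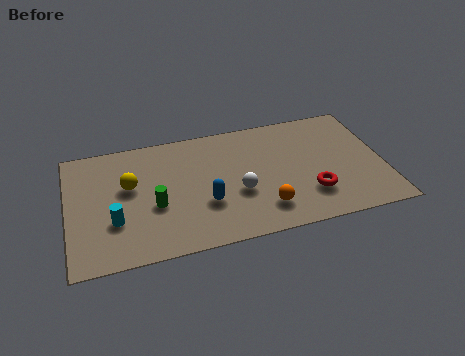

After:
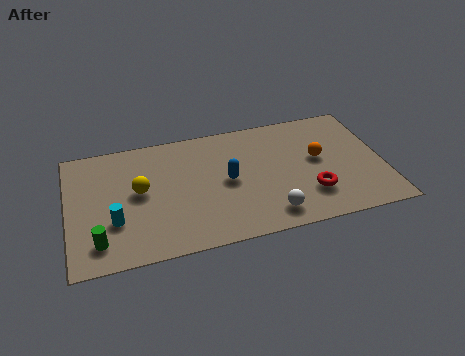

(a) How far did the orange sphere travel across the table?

3.5

The orange sphere was near (8.1, 1.6) before and (10.6, 4.0) after, so it travelled √(2.5² + 2.4²) ≈ 3.5 units.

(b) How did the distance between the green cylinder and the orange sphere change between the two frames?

+5.1

They were about 4.7 units apart before and 9.8 after — 5.1 units further apart.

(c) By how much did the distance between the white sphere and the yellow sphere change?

+1.2

They were about 4.7 units apart before and 5.9 after — 1.2 units further apart.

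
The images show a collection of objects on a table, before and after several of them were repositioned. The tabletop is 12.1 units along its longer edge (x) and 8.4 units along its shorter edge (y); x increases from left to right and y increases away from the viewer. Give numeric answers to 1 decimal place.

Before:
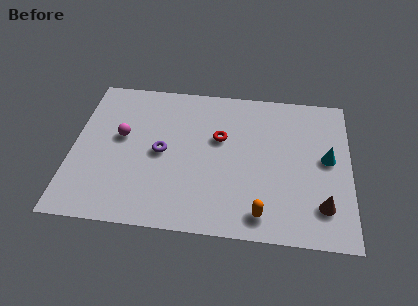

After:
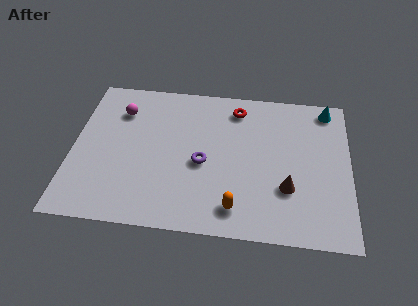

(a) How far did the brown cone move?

1.7

The brown cone moved from about (10.9, 1.9) to (9.4, 2.7), a distance of √(1.5² + 0.8²) ≈ 1.7.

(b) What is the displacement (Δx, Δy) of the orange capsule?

(-1.1, 0.2)

From the two frames, the orange capsule sits at roughly (8.3, 1.2) before and (7.2, 1.4) after.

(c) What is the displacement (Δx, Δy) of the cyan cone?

(0.0, 2.9)

From the two frames, the cyan cone sits at roughly (11.1, 4.5) before and (11.1, 7.4) after.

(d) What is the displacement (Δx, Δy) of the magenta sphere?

(-0.1, 1.5)

The magenta sphere was at about (2.1, 4.8) and moved to about (2.0, 6.3).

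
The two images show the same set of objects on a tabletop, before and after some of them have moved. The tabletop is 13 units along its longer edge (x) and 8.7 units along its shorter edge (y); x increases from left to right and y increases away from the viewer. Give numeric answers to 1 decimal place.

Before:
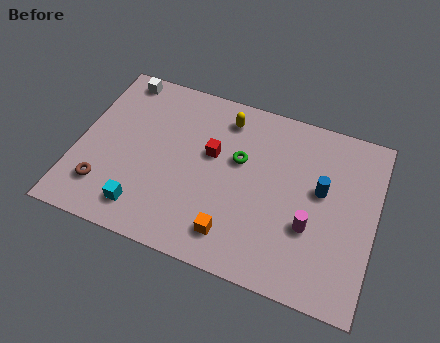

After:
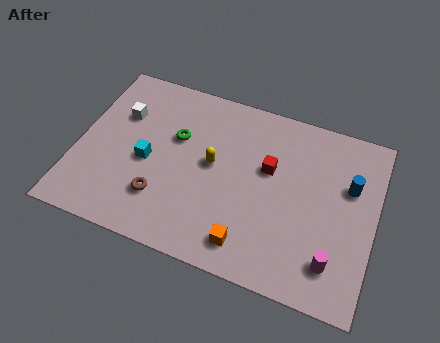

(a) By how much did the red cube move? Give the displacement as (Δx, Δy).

(2.5, 0.1)

From the two frames, the red cube sits at roughly (5.8, 5.2) before and (8.3, 5.3) after.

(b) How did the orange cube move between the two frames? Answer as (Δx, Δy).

(0.7, -0.2)

The orange cube was at about (7.1, 1.6) and moved to about (7.8, 1.4).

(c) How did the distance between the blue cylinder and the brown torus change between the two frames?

-1.1

Before: roughly 9.7 units apart; after: 8.6. That's 1.1 units closer together.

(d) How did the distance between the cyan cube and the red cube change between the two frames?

+0.9

They were about 4.5 units apart before and 5.4 after — 0.9 units further apart.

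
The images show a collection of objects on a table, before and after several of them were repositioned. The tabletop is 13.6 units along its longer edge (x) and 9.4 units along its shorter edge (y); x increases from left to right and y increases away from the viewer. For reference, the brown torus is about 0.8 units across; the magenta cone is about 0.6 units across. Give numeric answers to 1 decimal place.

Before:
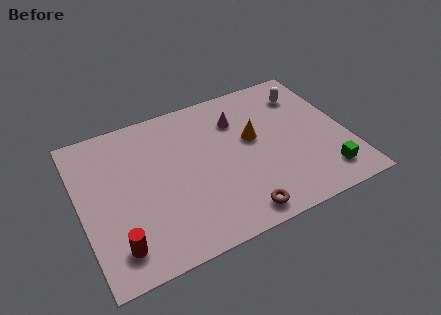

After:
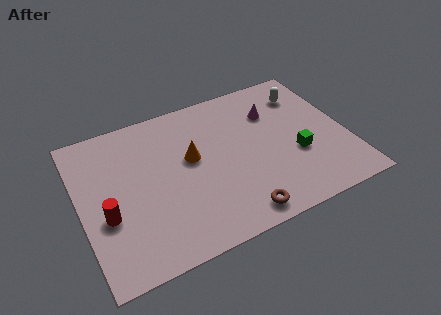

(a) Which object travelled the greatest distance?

the orange cone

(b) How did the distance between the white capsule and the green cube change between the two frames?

-1.7

Before: roughly 5.6 units apart; after: 3.9. That's 1.7 units closer together.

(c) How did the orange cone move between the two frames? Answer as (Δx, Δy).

(-3.2, 0.0)

From the two frames, the orange cone sits at roughly (8.9, 5.4) before and (5.7, 5.4) after.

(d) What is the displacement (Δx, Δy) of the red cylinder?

(-0.3, 1.9)

The red cylinder started near (1.5, 1.7) and ended near (1.2, 3.6).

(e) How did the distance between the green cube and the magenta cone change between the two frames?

-3.1

Before: roughly 6.4 units apart; after: 3.3. That's 3.1 units closer together.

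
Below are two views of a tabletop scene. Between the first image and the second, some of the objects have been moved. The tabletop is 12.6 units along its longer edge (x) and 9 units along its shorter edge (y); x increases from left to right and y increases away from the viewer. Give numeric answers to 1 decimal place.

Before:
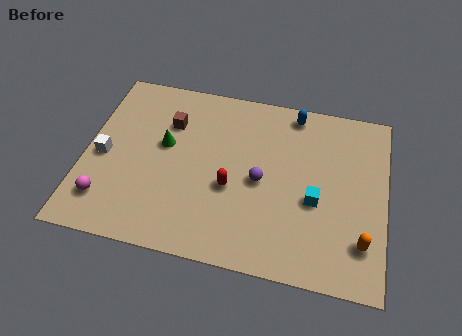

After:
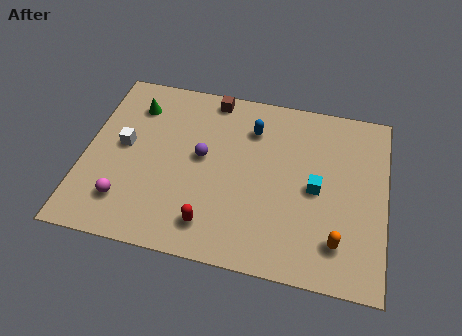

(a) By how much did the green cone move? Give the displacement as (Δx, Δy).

(-1.4, 1.8)

The green cone started near (3.3, 5.2) and ended near (1.9, 7.0).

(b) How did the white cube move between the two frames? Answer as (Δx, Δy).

(0.8, 0.7)

From the two frames, the white cube sits at roughly (0.8, 4.1) before and (1.6, 4.8) after.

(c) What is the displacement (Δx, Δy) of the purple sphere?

(-2.5, 0.7)

The purple sphere was at about (7.4, 4.2) and moved to about (4.9, 4.9).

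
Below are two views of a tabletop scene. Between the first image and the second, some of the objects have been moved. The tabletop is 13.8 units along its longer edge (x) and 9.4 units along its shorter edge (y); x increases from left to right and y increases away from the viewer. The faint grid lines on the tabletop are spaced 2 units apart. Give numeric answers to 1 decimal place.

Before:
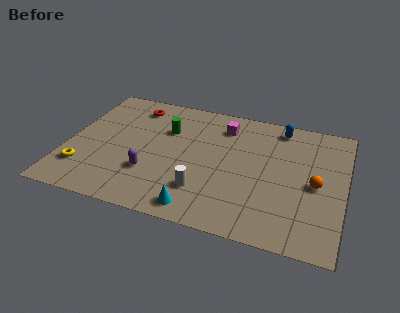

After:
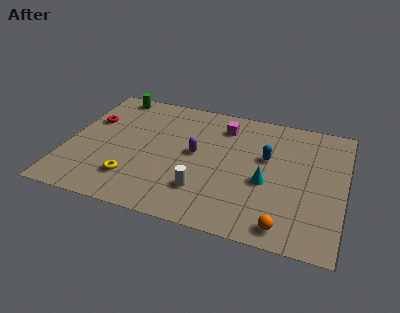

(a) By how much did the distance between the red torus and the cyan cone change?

+1.5

The distance was about 7.8 in the first image and 9.3 in the second, so they moved 1.5 units further apart.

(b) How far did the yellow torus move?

2.5

The yellow torus was near (1.0, 2.3) before and (3.5, 2.2) after, so it travelled √(2.5² + 0.1²) ≈ 2.5 units.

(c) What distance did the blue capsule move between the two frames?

2.5

The blue capsule was near (10.4, 8.2) before and (9.9, 5.7) after, so it travelled √(0.5² + 2.5²) ≈ 2.5 units.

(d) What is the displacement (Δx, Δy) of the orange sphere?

(-1.3, -3.3)

From the two frames, the orange sphere sits at roughly (12.4, 4.4) before and (11.1, 1.1) after.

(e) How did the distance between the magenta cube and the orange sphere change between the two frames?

+1.6

Before: roughly 5.7 units apart; after: 7.3. That's 1.6 units further apart.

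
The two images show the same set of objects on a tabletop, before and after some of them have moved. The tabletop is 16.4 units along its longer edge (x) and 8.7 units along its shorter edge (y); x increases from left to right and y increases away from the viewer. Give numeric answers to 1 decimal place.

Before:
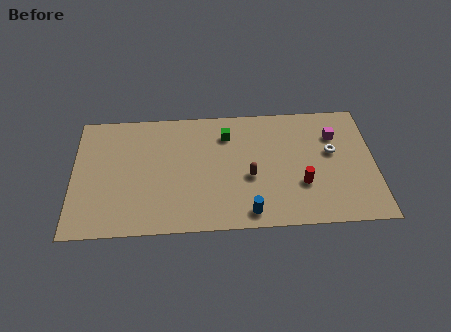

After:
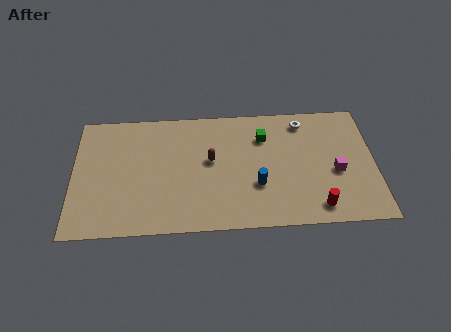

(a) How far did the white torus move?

2.7

The white torus moved from about (14.1, 5.1) to (12.6, 7.4), a distance of √(1.5² + 2.3²) ≈ 2.7.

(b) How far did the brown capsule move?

2.5

The brown capsule was near (9.6, 3.6) before and (7.5, 4.9) after, so it travelled √(2.1² + 1.3²) ≈ 2.5 units.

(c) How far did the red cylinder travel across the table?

1.8

From (12.4, 2.9) to (13.2, 1.3), the red cylinder covered √(0.8² + 1.6²) ≈ 1.8 units.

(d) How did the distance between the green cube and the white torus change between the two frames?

-3.5

The distance was about 5.9 in the first image and 2.4 in the second, so they moved 3.5 units closer together.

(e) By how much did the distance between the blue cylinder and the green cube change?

-2.3

Before: roughly 5.7 units apart; after: 3.4. That's 2.3 units closer together.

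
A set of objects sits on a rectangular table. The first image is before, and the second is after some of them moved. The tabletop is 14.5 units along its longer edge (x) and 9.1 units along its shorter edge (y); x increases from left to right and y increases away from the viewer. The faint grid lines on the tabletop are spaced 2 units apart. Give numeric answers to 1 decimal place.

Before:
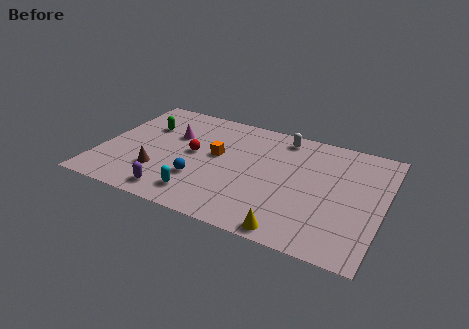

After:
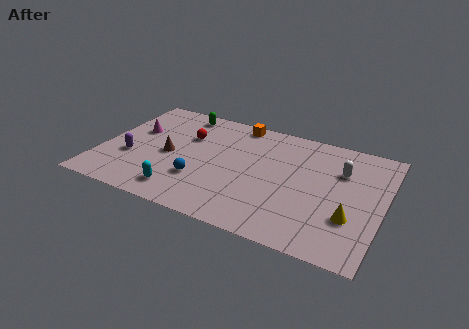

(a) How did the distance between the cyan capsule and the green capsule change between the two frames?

+0.8

Before: roughly 5.8 units apart; after: 6.6. That's 0.8 units further apart.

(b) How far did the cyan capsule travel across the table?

1.0

The cyan capsule moved from about (5.5, 1.6) to (4.5, 1.5), a distance of √(1.0² + 0.1²) ≈ 1.0.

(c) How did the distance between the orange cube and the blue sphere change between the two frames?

+3.2

They were about 2.4 units apart before and 5.6 after — 3.2 units further apart.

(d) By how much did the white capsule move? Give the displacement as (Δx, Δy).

(3.2, -1.6)

From the two frames, the white capsule sits at roughly (9.0, 7.9) before and (12.2, 6.3) after.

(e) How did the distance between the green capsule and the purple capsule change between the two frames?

-0.4

Before: roughly 5.5 units apart; after: 5.1. That's 0.4 units closer together.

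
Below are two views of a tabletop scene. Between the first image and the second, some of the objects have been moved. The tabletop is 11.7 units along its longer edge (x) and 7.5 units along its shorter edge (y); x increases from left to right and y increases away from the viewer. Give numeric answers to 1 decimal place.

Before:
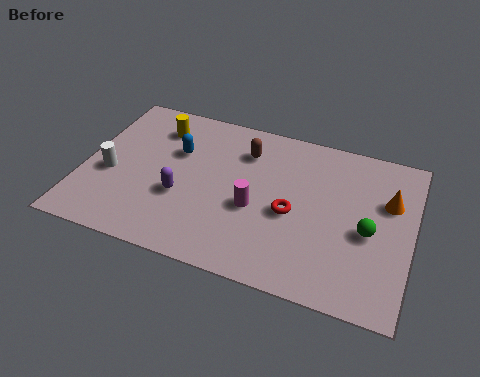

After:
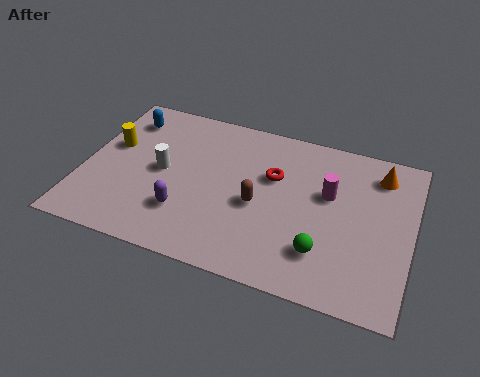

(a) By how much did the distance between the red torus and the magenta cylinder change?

+0.7

The distance was about 1.3 in the first image and 2.0 in the second, so they moved 0.7 units further apart.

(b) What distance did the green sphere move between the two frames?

2.1

From (10.2, 3.3) to (8.7, 1.9), the green sphere covered √(1.5² + 1.4²) ≈ 2.1 units.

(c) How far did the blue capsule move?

2.3

The blue capsule moved from about (3.2, 4.9) to (1.2, 6.0), a distance of √(2.0² + 1.1²) ≈ 2.3.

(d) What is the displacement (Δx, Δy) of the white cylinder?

(1.8, 0.7)

The white cylinder was at about (1.0, 3.1) and moved to about (2.8, 3.8).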